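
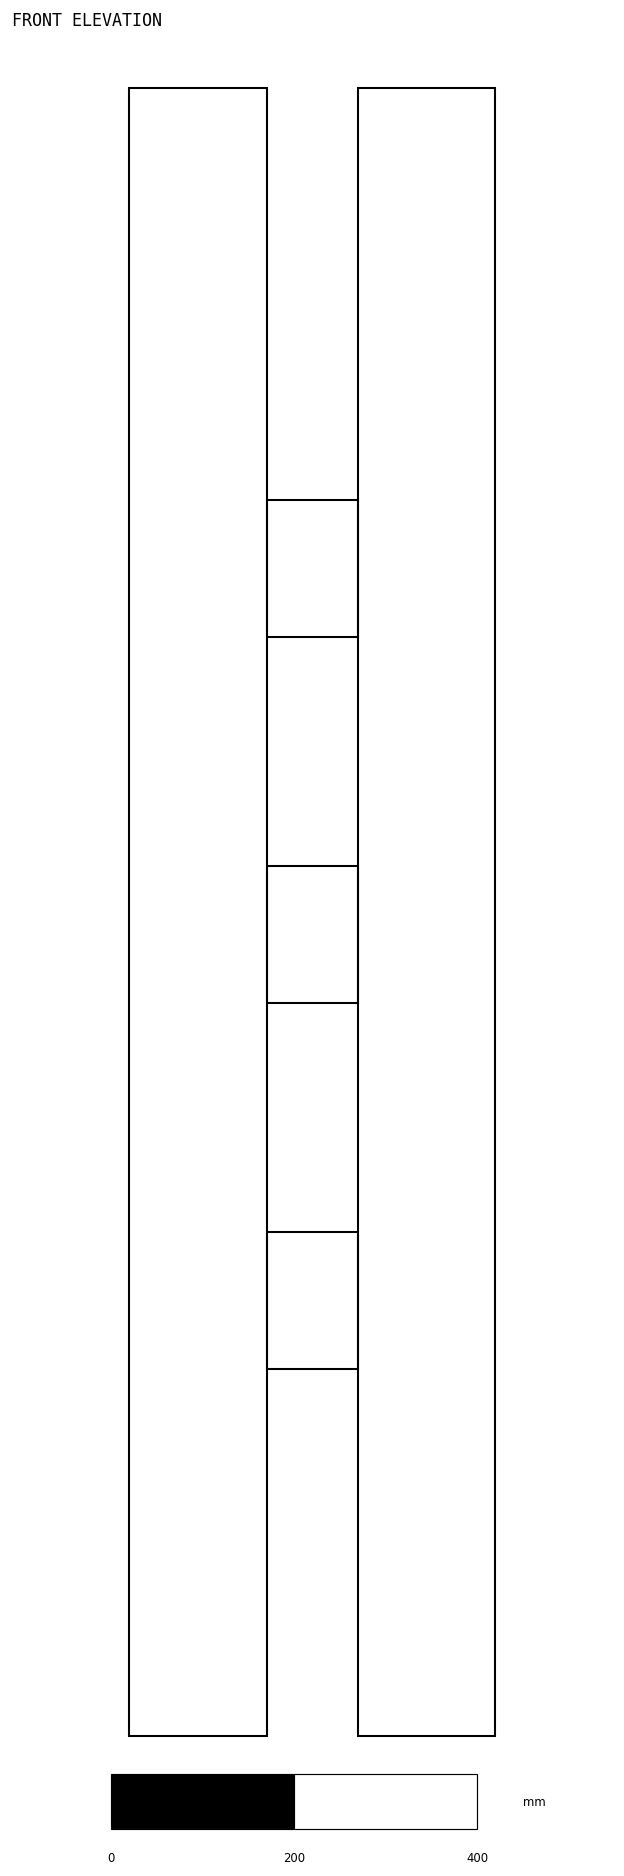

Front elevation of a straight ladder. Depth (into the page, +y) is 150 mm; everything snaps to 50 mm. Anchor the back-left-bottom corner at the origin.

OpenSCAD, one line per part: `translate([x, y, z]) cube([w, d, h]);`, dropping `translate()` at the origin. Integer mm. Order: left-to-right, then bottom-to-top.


cube([150, 150, 1800]);
translate([150, 0, 400]) cube([100, 150, 150]);
translate([150, 0, 800]) cube([100, 150, 150]);
translate([150, 0, 1200]) cube([100, 150, 150]);
translate([250, 0, 0]) cube([150, 150, 1800]);


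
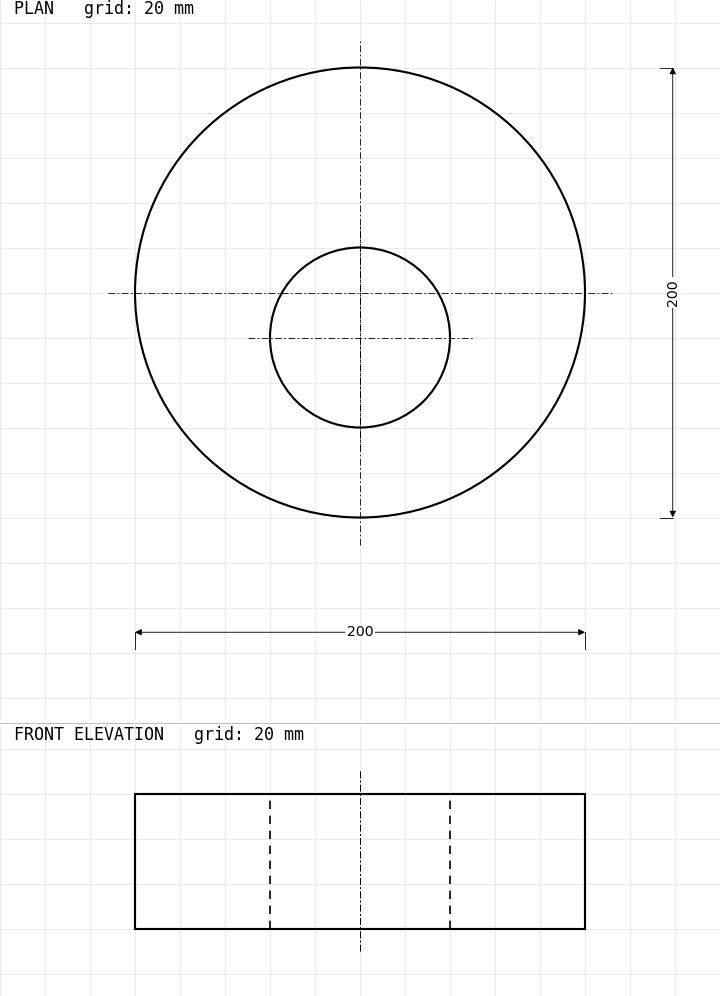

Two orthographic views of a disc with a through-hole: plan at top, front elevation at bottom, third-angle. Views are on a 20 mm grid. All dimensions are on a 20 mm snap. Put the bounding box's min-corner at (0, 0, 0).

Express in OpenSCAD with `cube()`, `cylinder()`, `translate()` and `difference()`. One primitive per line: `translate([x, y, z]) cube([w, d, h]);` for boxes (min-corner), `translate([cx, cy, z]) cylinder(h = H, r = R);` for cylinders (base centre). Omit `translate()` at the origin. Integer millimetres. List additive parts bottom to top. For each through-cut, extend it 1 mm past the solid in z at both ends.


difference() {
  translate([100, 100, 0]) cylinder(h = 60, r = 100);
  translate([100, 80, -1]) cylinder(h = 62, r = 40);
}


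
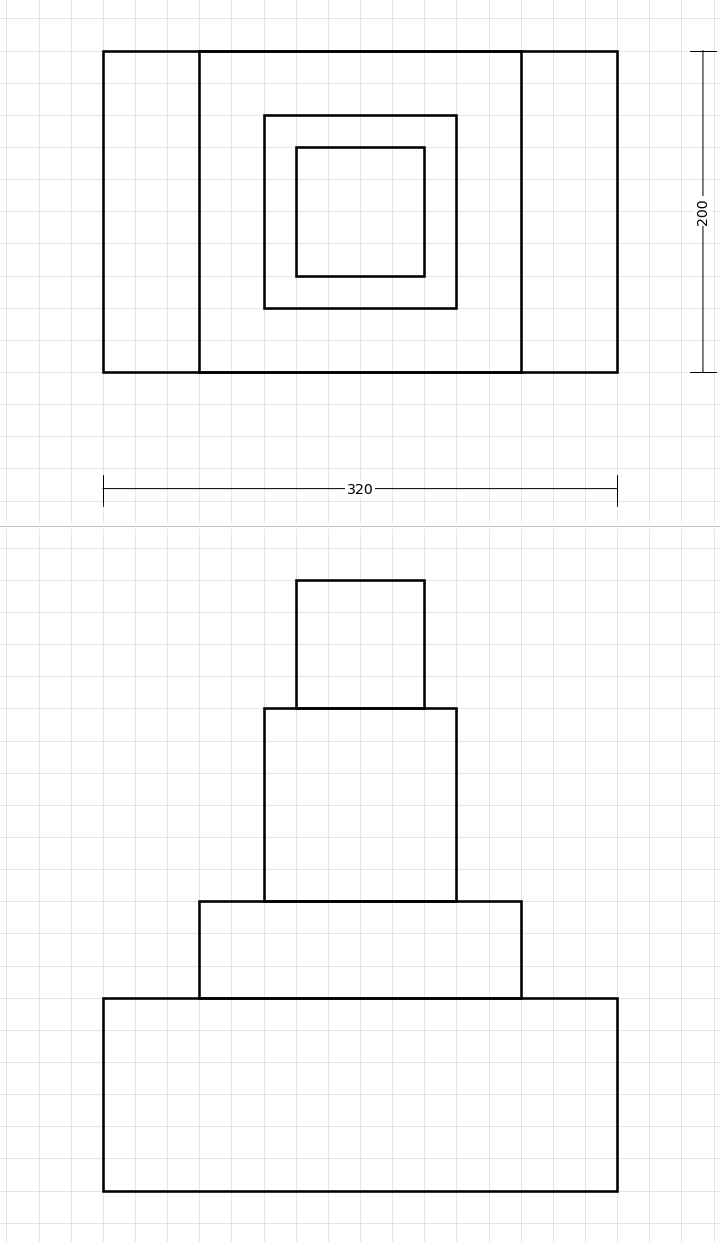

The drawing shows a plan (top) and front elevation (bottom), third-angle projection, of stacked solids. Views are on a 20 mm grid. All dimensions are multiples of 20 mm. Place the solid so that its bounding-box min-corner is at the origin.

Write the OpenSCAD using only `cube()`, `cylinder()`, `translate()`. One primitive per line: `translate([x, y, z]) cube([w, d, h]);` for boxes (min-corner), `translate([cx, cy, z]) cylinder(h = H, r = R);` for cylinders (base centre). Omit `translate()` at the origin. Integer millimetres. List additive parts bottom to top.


cube([320, 200, 120]);
translate([60, 0, 120]) cube([200, 200, 60]);
translate([100, 40, 180]) cube([120, 120, 120]);
translate([120, 60, 300]) cube([80, 80, 80]);


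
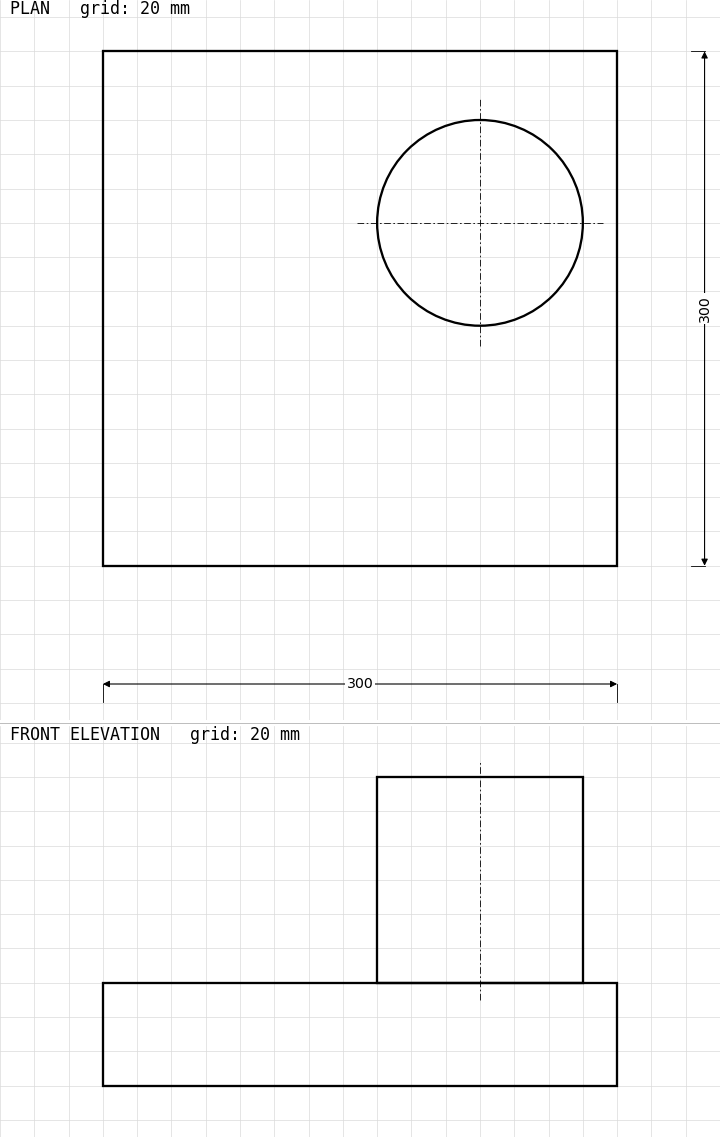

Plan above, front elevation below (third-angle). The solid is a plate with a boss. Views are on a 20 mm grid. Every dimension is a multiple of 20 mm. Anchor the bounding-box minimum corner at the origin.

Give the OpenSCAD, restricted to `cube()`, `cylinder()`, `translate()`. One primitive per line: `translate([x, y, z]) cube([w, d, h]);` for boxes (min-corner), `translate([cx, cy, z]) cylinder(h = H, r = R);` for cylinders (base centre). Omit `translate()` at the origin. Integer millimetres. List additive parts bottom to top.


cube([300, 300, 60]);
translate([220, 200, 60]) cylinder(h = 120, r = 60);


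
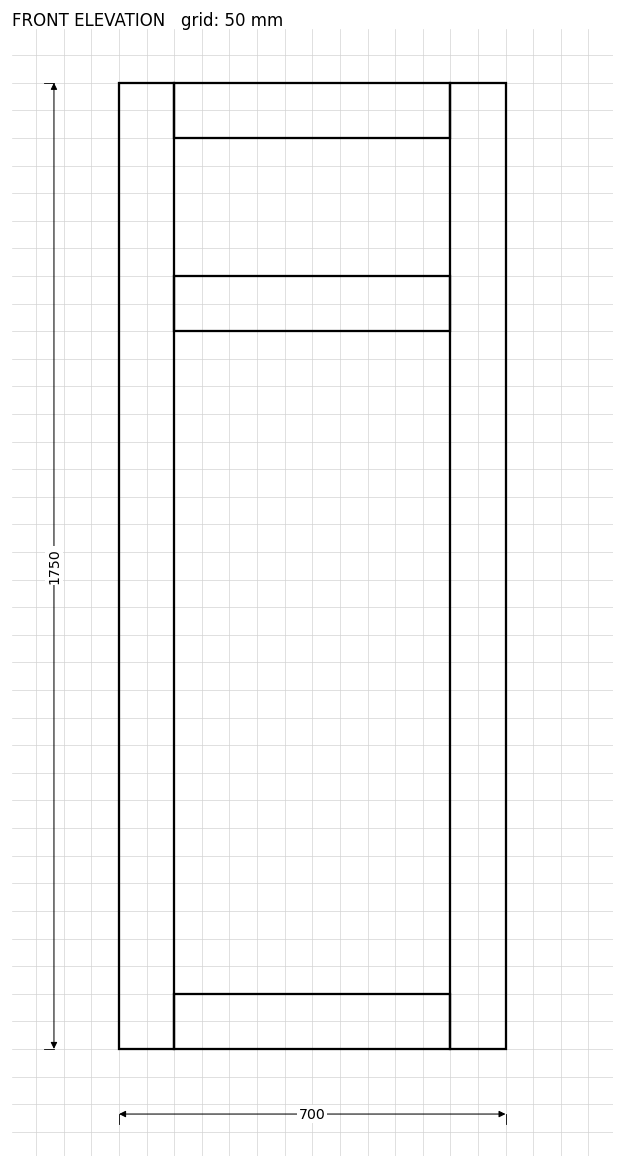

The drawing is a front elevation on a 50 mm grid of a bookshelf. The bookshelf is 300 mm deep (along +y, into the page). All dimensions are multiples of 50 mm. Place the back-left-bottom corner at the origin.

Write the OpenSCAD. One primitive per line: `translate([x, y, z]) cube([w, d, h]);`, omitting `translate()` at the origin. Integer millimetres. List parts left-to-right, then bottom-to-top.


cube([100, 300, 1750]);
translate([100, 0, 0]) cube([500, 300, 100]);
translate([100, 0, 1300]) cube([500, 300, 100]);
translate([100, 0, 1650]) cube([500, 300, 100]);
translate([600, 0, 0]) cube([100, 300, 1750]);


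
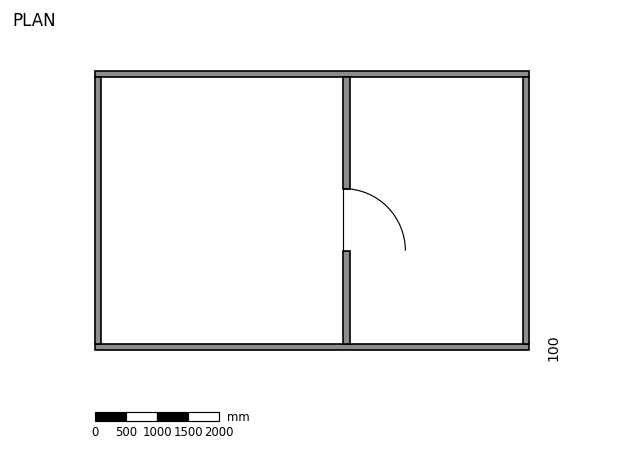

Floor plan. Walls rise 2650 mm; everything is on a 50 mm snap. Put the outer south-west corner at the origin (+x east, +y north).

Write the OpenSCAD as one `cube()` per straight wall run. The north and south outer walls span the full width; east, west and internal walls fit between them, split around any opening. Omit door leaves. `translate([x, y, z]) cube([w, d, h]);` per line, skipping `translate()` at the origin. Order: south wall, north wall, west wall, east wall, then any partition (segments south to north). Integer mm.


cube([7000, 100, 2650]);
translate([0, 4400, 0]) cube([7000, 100, 2650]);
translate([0, 100, 0]) cube([100, 4300, 2650]);
translate([6900, 100, 0]) cube([100, 4300, 2650]);
translate([4000, 100, 0]) cube([100, 1500, 2650]);
translate([4000, 2600, 0]) cube([100, 1800, 2650]);


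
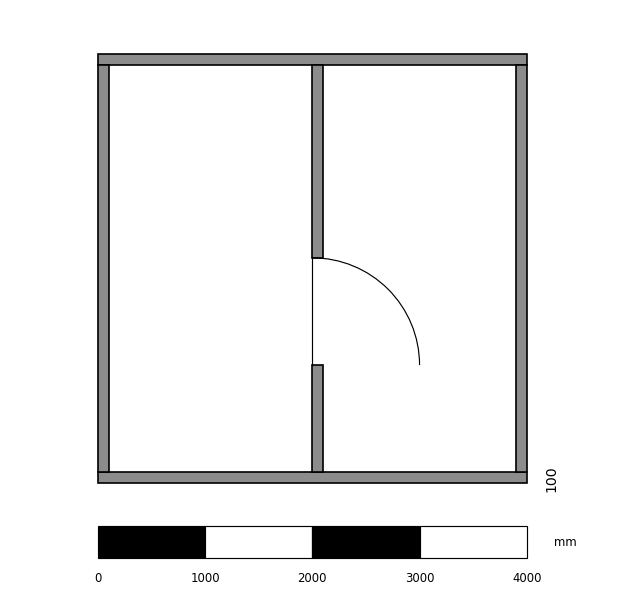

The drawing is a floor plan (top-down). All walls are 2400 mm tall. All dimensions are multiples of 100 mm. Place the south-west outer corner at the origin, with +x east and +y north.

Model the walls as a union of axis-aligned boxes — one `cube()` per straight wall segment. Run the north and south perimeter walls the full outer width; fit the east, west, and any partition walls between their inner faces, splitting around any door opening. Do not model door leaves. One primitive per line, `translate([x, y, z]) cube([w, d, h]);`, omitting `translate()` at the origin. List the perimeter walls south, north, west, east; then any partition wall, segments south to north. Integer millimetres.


cube([4000, 100, 2400]);
translate([0, 3900, 0]) cube([4000, 100, 2400]);
translate([0, 100, 0]) cube([100, 3800, 2400]);
translate([3900, 100, 0]) cube([100, 3800, 2400]);
translate([2000, 100, 0]) cube([100, 1000, 2400]);
translate([2000, 2100, 0]) cube([100, 1800, 2400]);


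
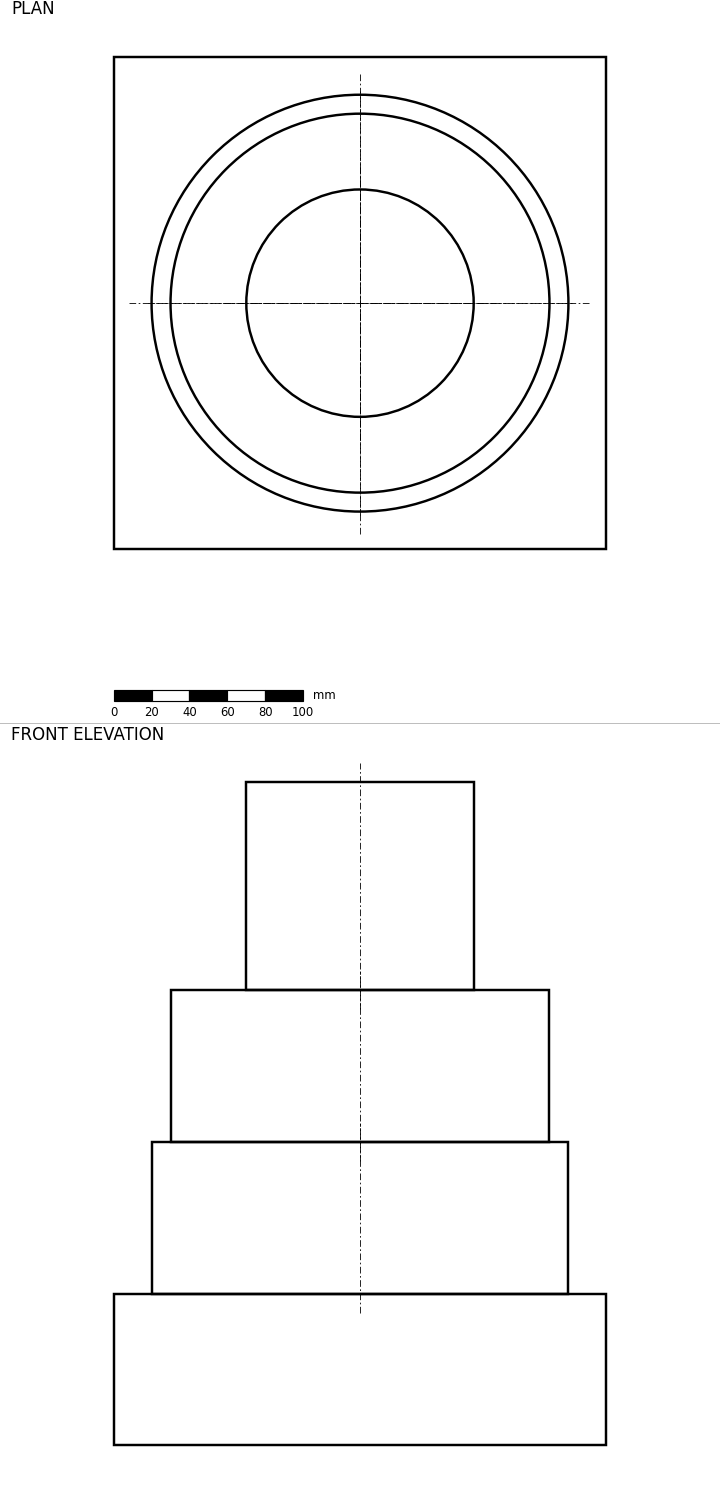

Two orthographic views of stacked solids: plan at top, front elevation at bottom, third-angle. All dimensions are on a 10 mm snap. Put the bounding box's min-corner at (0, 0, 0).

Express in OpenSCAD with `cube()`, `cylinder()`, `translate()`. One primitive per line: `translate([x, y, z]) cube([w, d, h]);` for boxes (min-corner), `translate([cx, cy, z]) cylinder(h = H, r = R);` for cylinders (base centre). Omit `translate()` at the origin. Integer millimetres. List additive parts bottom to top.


cube([260, 260, 80]);
translate([130, 130, 80]) cylinder(h = 80, r = 110);
translate([130, 130, 160]) cylinder(h = 80, r = 100);
translate([130, 130, 240]) cylinder(h = 110, r = 60);


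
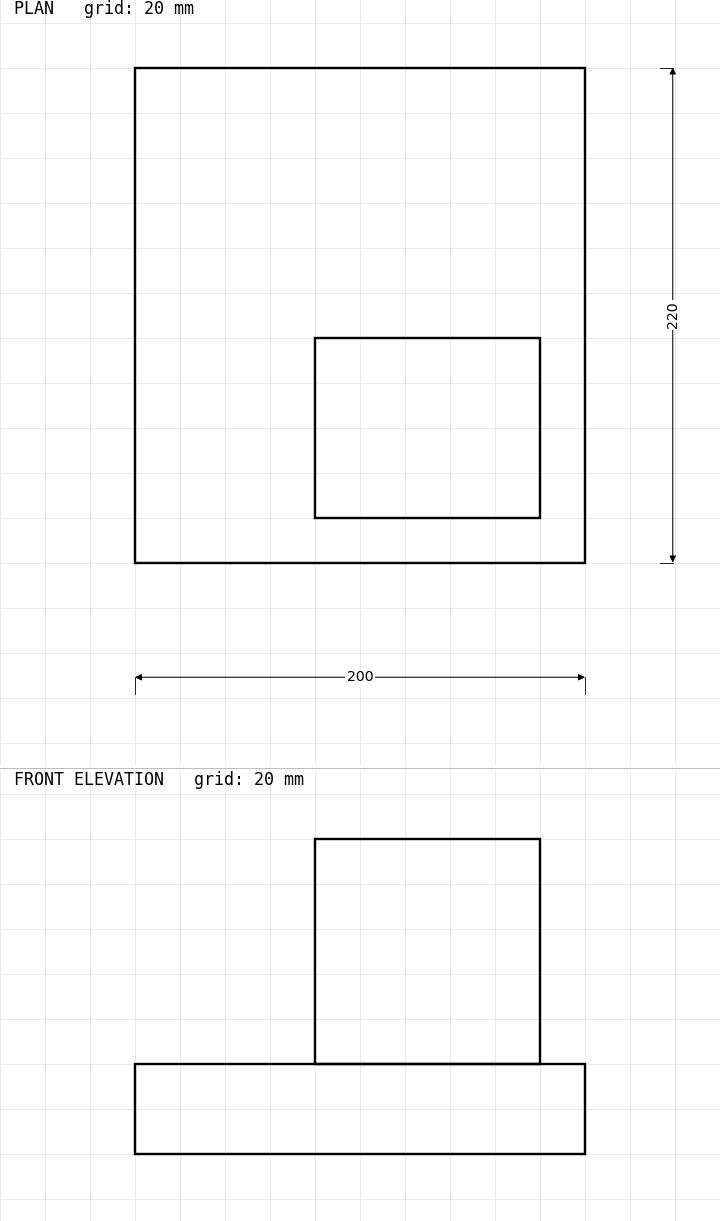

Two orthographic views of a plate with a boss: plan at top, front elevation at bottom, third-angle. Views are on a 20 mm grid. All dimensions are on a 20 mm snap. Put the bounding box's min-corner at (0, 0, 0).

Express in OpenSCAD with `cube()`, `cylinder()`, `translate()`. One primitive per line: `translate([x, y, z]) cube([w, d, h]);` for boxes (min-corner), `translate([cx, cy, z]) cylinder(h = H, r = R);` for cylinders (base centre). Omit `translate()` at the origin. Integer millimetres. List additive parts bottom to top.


cube([200, 220, 40]);
translate([80, 20, 40]) cube([100, 80, 100]);


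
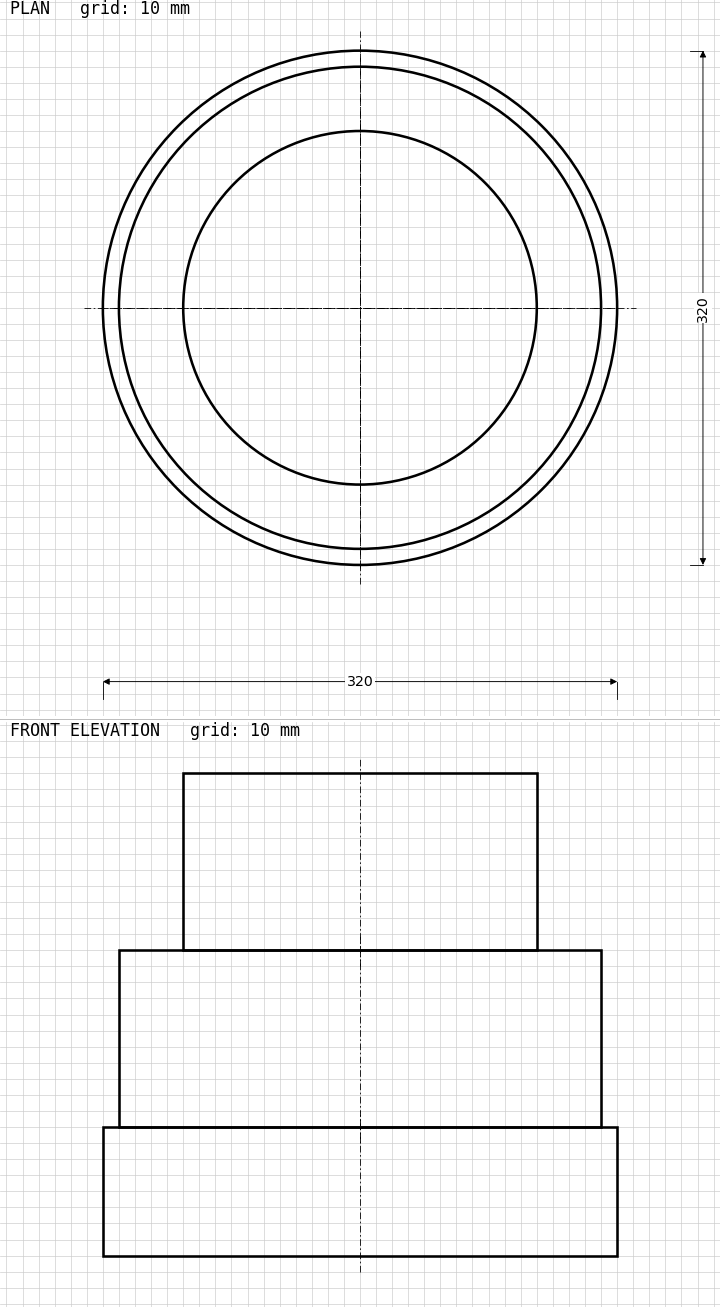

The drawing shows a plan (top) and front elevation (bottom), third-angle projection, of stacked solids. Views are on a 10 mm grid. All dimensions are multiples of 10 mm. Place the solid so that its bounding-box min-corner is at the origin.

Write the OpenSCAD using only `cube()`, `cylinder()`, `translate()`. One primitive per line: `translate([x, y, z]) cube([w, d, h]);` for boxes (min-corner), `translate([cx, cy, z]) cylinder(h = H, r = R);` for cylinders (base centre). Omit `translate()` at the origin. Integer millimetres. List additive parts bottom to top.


translate([160, 160, 0]) cylinder(h = 80, r = 160);
translate([160, 160, 80]) cylinder(h = 110, r = 150);
translate([160, 160, 190]) cylinder(h = 110, r = 110);


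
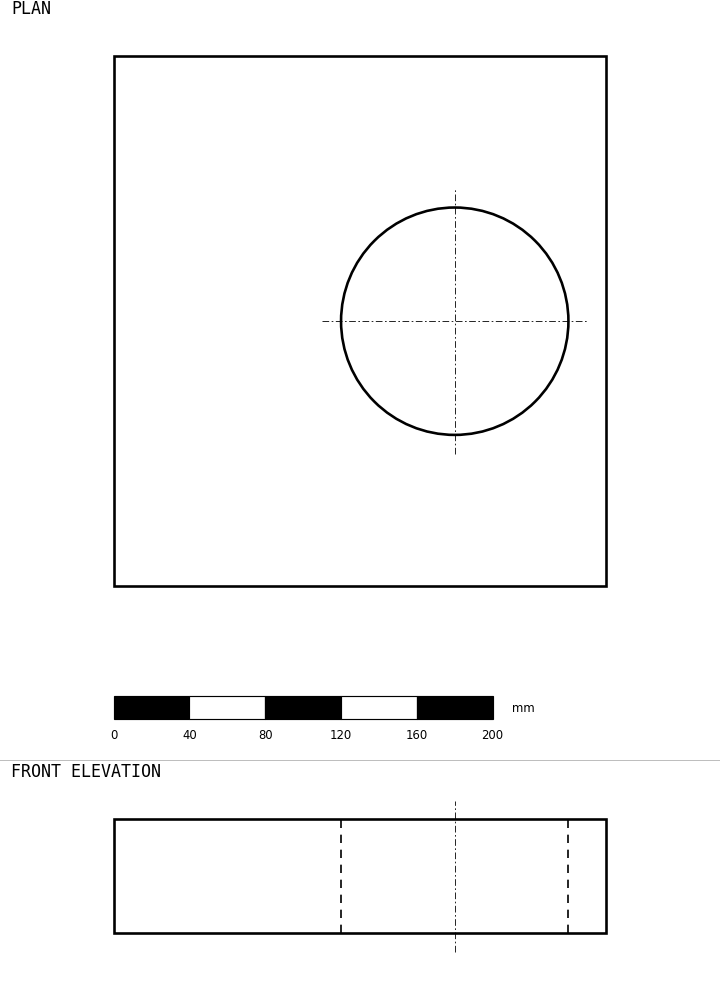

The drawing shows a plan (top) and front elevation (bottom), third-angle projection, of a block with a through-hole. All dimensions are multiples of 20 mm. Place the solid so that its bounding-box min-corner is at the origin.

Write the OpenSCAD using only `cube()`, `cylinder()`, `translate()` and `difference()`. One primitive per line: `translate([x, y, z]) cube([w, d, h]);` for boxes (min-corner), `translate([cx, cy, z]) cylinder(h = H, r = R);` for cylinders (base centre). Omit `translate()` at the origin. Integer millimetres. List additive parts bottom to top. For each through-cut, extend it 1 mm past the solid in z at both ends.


difference() {
  cube([260, 280, 60]);
  translate([180, 140, -1]) cylinder(h = 62, r = 60);
}


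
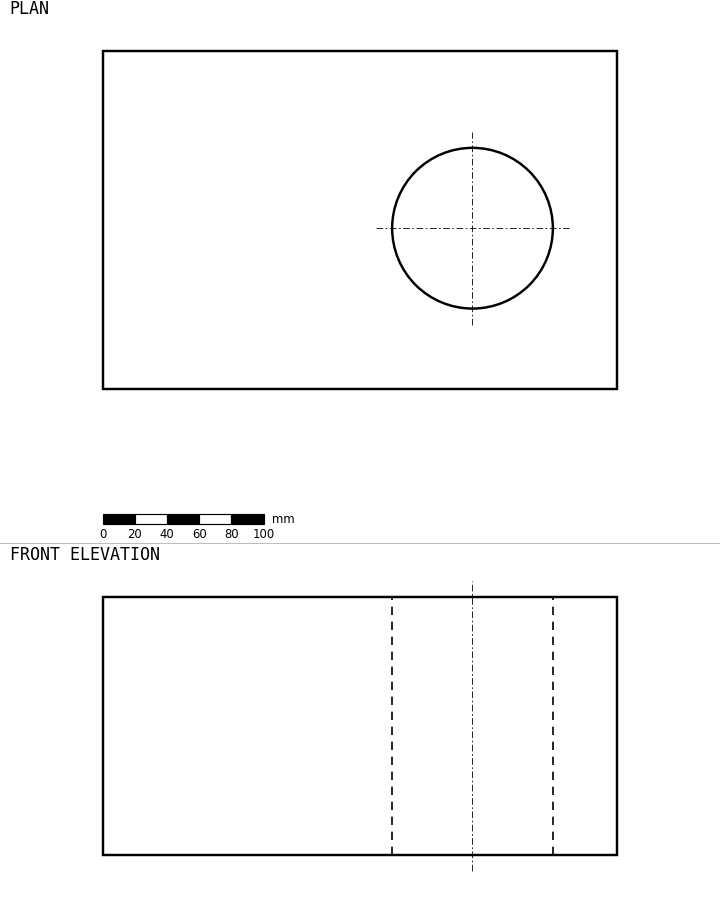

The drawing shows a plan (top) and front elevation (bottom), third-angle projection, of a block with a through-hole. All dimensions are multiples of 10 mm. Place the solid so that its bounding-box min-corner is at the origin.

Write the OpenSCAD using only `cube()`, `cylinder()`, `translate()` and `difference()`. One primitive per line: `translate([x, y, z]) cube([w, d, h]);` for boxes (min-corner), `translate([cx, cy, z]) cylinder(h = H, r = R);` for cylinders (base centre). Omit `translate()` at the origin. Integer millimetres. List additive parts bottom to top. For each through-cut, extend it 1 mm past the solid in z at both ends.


difference() {
  cube([320, 210, 160]);
  translate([230, 100, -1]) cylinder(h = 162, r = 50);
}


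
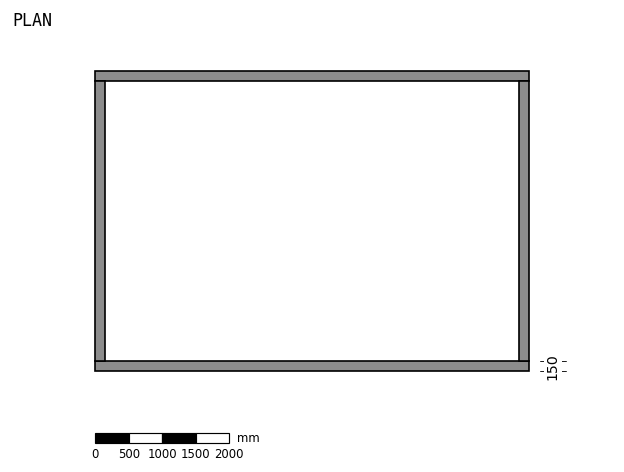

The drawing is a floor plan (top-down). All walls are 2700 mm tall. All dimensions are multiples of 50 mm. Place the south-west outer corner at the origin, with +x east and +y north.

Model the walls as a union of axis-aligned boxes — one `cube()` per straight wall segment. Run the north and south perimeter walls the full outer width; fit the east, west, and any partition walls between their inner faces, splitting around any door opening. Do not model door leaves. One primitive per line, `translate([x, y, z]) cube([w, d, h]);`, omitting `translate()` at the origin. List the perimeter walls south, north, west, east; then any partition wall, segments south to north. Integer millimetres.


cube([6500, 150, 2700]);
translate([0, 4350, 0]) cube([6500, 150, 2700]);
translate([0, 150, 0]) cube([150, 4200, 2700]);
translate([6350, 150, 0]) cube([150, 4200, 2700]);


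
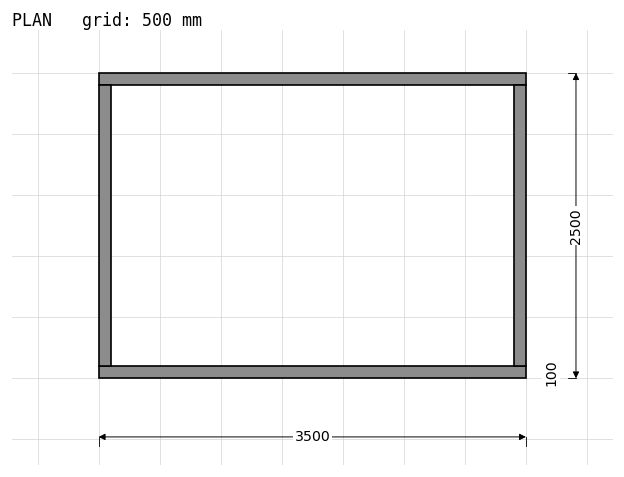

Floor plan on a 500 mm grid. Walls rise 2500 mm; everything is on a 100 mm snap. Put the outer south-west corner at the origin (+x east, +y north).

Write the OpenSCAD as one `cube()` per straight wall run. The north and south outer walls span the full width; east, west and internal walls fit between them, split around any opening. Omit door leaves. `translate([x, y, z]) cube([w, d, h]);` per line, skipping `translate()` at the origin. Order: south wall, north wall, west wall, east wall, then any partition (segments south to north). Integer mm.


cube([3500, 100, 2500]);
translate([0, 2400, 0]) cube([3500, 100, 2500]);
translate([0, 100, 0]) cube([100, 2300, 2500]);
translate([3400, 100, 0]) cube([100, 2300, 2500]);


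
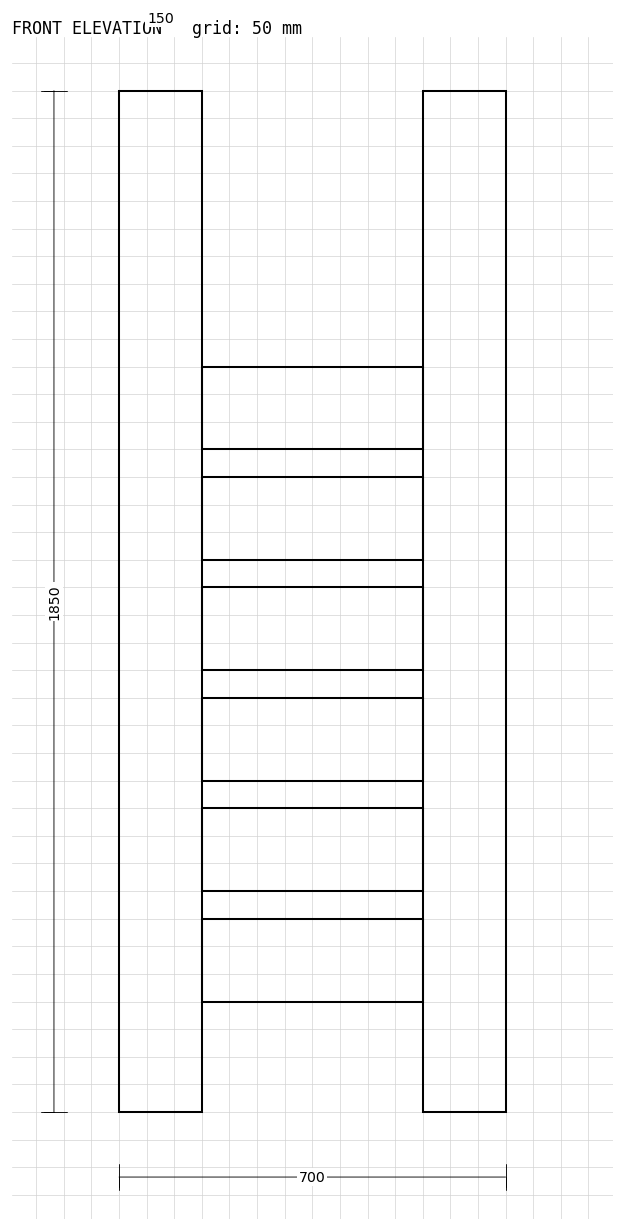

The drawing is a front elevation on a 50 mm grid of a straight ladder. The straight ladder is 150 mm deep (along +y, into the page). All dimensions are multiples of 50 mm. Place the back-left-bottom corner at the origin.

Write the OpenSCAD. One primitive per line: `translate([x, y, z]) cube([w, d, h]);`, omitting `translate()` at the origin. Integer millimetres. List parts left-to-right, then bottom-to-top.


cube([150, 150, 1850]);
translate([150, 0, 200]) cube([400, 150, 150]);
translate([150, 0, 400]) cube([400, 150, 150]);
translate([150, 0, 600]) cube([400, 150, 150]);
translate([150, 0, 800]) cube([400, 150, 150]);
translate([150, 0, 1000]) cube([400, 150, 150]);
translate([150, 0, 1200]) cube([400, 150, 150]);
translate([550, 0, 0]) cube([150, 150, 1850]);


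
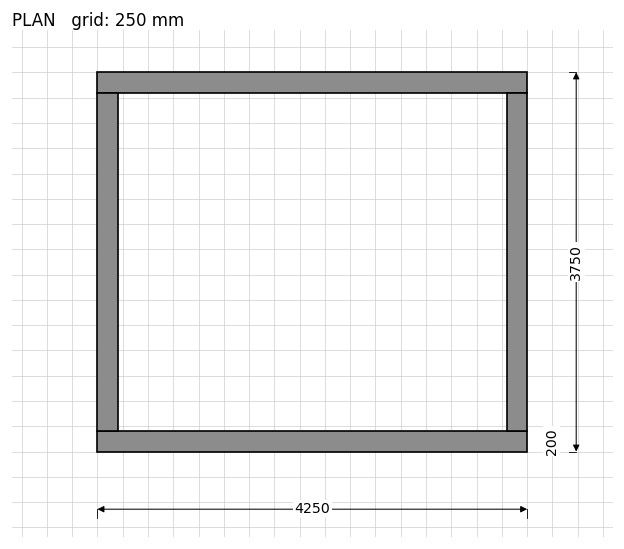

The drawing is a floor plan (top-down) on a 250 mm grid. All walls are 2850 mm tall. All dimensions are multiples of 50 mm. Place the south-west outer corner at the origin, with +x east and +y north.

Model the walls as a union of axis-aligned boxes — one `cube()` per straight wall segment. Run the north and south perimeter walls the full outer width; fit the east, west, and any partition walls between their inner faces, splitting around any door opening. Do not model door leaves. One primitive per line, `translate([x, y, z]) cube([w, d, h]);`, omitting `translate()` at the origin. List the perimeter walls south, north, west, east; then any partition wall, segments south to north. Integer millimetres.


cube([4250, 200, 2850]);
translate([0, 3550, 0]) cube([4250, 200, 2850]);
translate([0, 200, 0]) cube([200, 3350, 2850]);
translate([4050, 200, 0]) cube([200, 3350, 2850]);


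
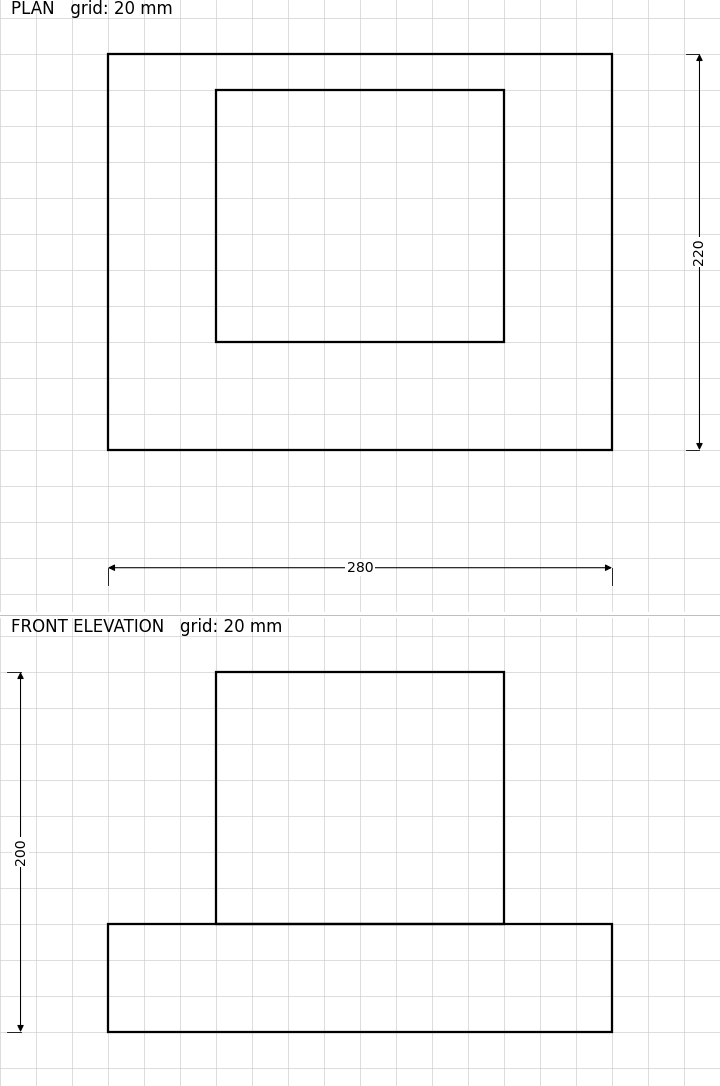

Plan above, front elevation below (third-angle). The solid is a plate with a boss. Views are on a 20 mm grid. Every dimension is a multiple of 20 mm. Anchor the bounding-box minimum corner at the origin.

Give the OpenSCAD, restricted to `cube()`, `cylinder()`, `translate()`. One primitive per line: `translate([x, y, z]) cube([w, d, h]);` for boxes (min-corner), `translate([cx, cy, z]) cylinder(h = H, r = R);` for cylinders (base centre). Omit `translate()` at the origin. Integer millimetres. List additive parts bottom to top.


cube([280, 220, 60]);
translate([60, 60, 60]) cube([160, 140, 140]);


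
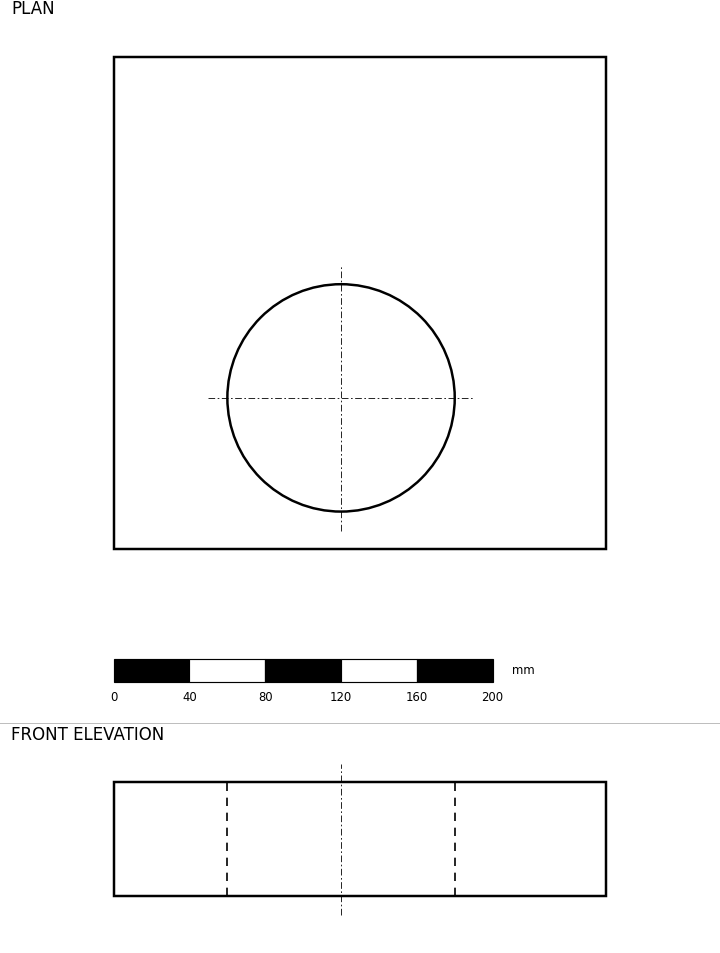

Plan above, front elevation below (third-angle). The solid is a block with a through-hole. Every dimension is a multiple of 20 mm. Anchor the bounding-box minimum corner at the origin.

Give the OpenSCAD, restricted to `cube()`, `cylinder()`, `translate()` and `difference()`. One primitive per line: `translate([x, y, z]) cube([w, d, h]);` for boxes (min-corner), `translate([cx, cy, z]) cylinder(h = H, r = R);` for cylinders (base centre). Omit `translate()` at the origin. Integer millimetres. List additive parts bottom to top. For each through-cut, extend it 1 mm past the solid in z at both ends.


difference() {
  cube([260, 260, 60]);
  translate([120, 80, -1]) cylinder(h = 62, r = 60);
}


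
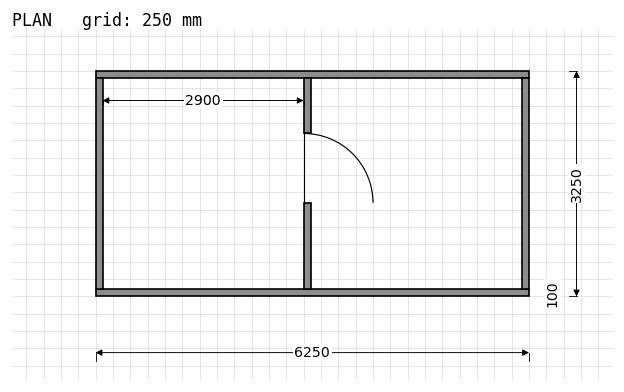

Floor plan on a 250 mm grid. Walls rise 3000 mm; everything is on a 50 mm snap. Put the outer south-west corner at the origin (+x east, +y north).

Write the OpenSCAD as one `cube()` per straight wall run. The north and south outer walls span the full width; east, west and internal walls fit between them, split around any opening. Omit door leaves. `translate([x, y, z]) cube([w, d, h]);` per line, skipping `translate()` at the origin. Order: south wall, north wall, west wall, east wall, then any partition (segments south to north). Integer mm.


cube([6250, 100, 3000]);
translate([0, 3150, 0]) cube([6250, 100, 3000]);
translate([0, 100, 0]) cube([100, 3050, 3000]);
translate([6150, 100, 0]) cube([100, 3050, 3000]);
translate([3000, 100, 0]) cube([100, 1250, 3000]);
translate([3000, 2350, 0]) cube([100, 800, 3000]);


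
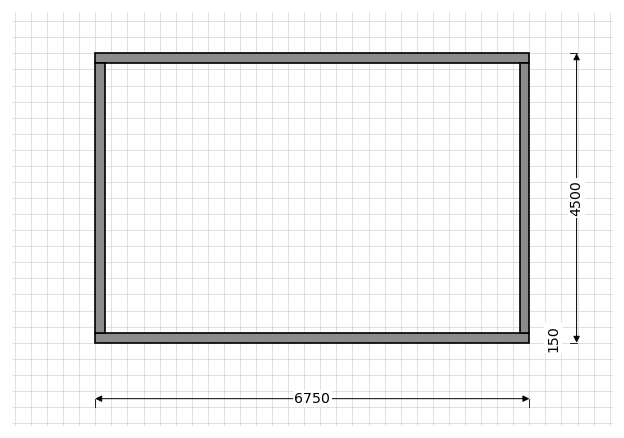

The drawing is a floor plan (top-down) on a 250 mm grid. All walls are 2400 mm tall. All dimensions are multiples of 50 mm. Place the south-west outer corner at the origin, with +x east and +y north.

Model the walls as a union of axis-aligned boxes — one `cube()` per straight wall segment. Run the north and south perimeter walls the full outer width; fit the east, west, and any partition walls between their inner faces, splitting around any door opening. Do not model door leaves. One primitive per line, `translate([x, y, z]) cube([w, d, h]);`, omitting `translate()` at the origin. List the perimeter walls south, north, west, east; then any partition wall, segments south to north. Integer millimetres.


cube([6750, 150, 2400]);
translate([0, 4350, 0]) cube([6750, 150, 2400]);
translate([0, 150, 0]) cube([150, 4200, 2400]);
translate([6600, 150, 0]) cube([150, 4200, 2400]);


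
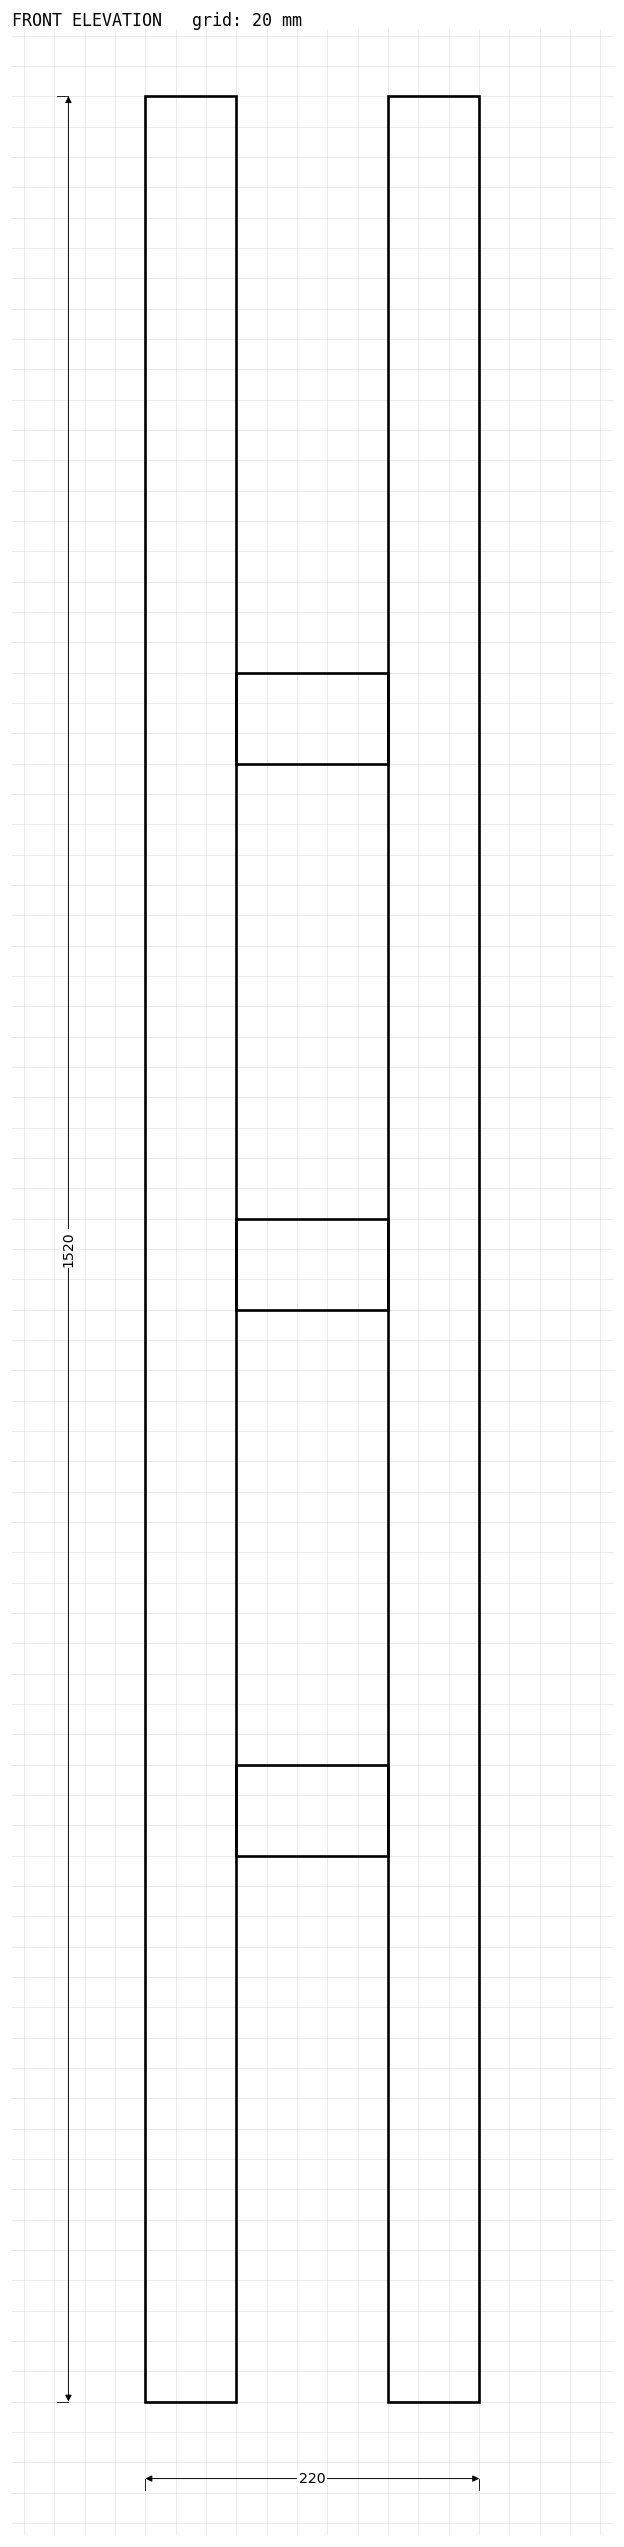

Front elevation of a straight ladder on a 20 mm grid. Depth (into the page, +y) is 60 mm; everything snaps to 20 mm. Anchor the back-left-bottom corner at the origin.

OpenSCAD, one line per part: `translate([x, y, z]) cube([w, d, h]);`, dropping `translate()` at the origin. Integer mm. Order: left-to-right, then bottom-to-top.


cube([60, 60, 1520]);
translate([60, 0, 360]) cube([100, 60, 60]);
translate([60, 0, 720]) cube([100, 60, 60]);
translate([60, 0, 1080]) cube([100, 60, 60]);
translate([160, 0, 0]) cube([60, 60, 1520]);


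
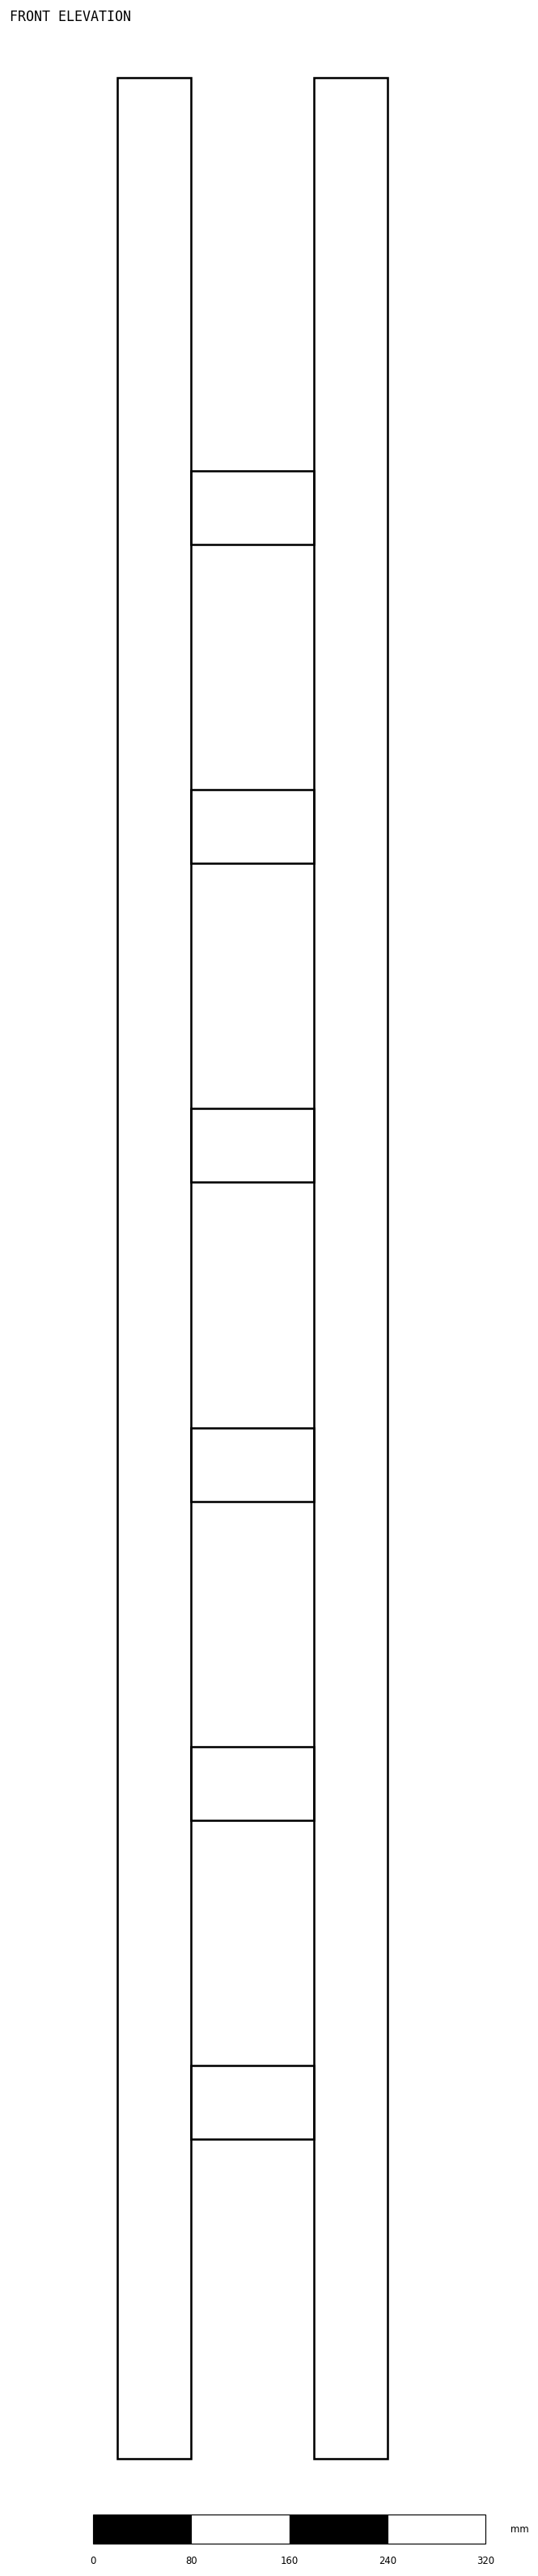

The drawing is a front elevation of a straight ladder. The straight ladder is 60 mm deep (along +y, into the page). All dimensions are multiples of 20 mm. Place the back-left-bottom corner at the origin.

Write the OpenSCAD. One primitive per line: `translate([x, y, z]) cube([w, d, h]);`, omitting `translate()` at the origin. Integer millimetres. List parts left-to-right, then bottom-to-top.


cube([60, 60, 1940]);
translate([60, 0, 260]) cube([100, 60, 60]);
translate([60, 0, 520]) cube([100, 60, 60]);
translate([60, 0, 780]) cube([100, 60, 60]);
translate([60, 0, 1040]) cube([100, 60, 60]);
translate([60, 0, 1300]) cube([100, 60, 60]);
translate([60, 0, 1560]) cube([100, 60, 60]);
translate([160, 0, 0]) cube([60, 60, 1940]);


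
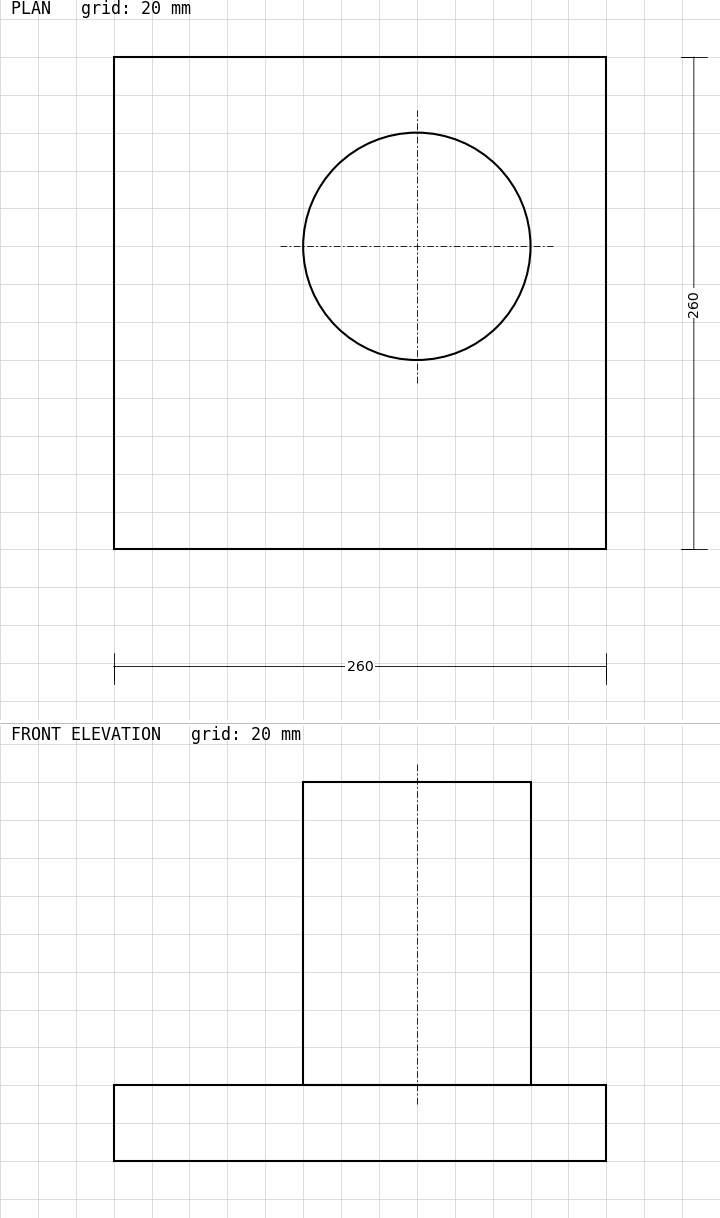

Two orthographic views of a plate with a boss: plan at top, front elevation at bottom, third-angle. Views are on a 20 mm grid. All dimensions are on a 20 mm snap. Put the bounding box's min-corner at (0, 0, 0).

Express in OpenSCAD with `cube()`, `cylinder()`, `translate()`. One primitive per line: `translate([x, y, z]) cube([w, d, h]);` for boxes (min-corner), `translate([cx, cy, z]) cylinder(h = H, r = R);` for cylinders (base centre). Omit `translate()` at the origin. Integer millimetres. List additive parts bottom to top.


cube([260, 260, 40]);
translate([160, 160, 40]) cylinder(h = 160, r = 60);


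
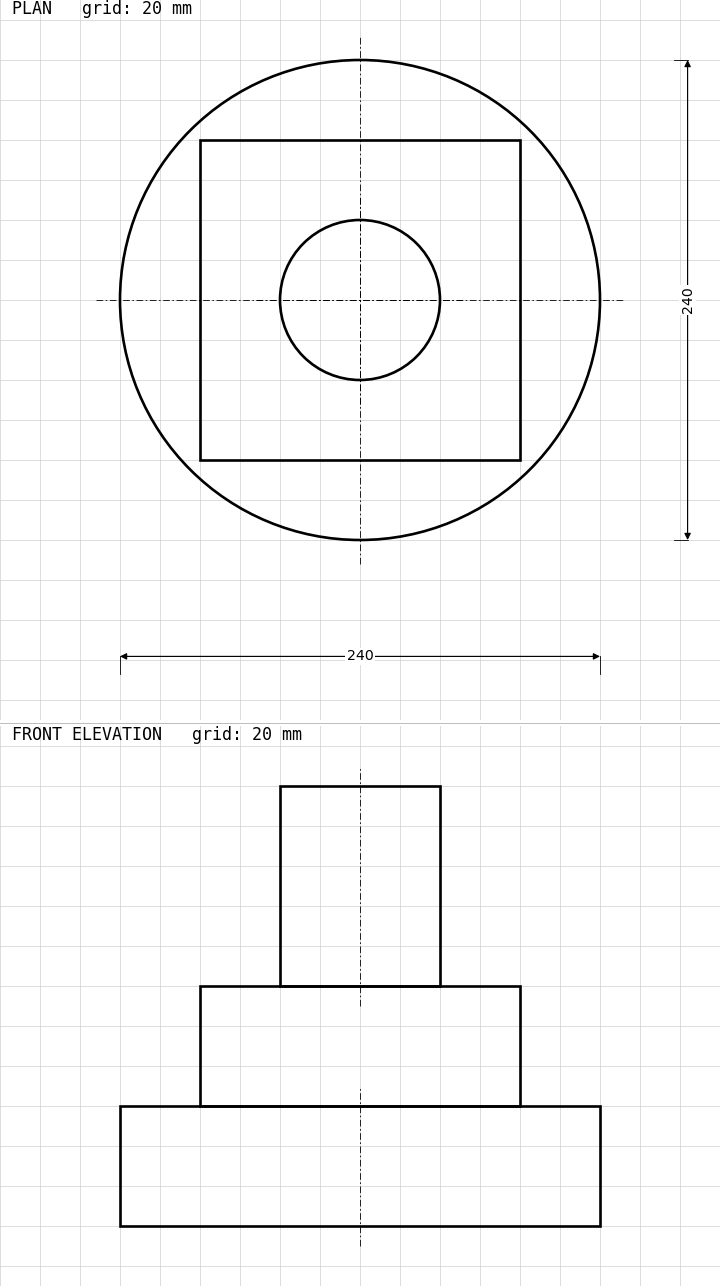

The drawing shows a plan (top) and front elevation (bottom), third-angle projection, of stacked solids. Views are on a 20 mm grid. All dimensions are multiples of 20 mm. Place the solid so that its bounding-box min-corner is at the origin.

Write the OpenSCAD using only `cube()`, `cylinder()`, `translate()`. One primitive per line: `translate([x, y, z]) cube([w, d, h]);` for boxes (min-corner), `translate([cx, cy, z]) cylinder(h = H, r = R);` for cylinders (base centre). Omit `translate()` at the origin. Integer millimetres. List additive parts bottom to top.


translate([120, 120, 0]) cylinder(h = 60, r = 120);
translate([40, 40, 60]) cube([160, 160, 60]);
translate([120, 120, 120]) cylinder(h = 100, r = 40);


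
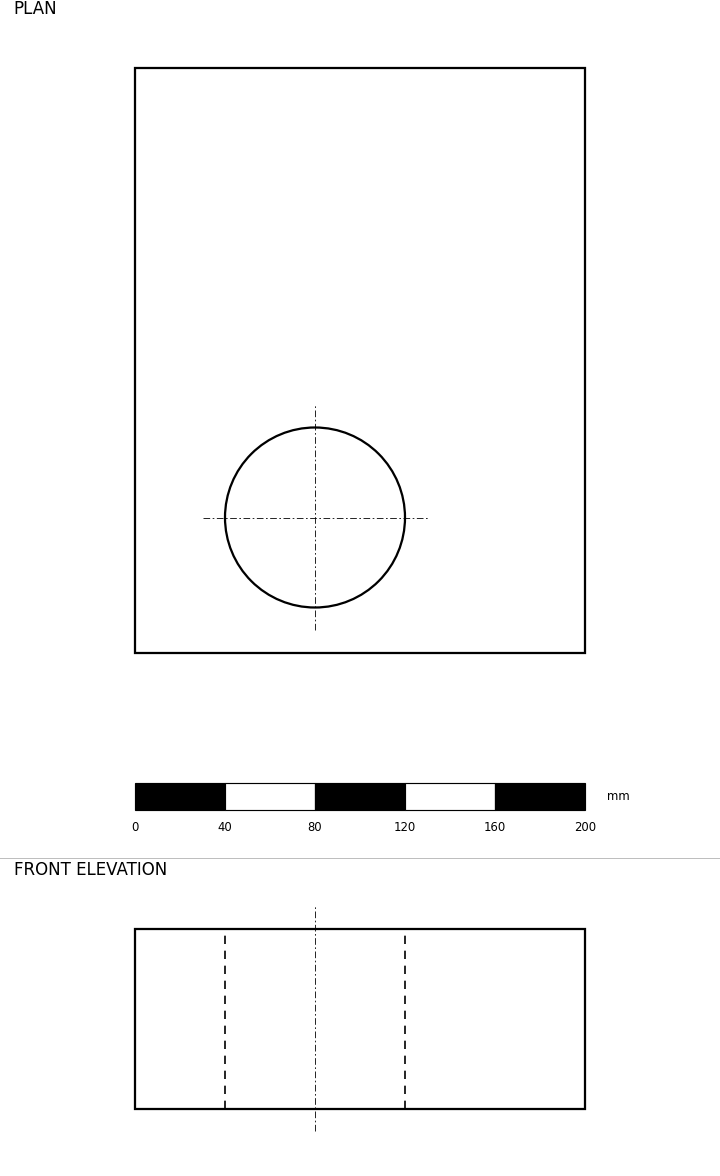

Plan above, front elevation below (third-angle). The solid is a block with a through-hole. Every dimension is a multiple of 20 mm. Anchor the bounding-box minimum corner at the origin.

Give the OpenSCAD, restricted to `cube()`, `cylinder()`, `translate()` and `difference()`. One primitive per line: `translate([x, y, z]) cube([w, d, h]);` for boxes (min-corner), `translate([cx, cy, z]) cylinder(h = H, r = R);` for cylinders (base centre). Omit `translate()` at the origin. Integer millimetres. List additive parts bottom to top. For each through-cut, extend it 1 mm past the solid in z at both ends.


difference() {
  cube([200, 260, 80]);
  translate([80, 60, -1]) cylinder(h = 82, r = 40);
}


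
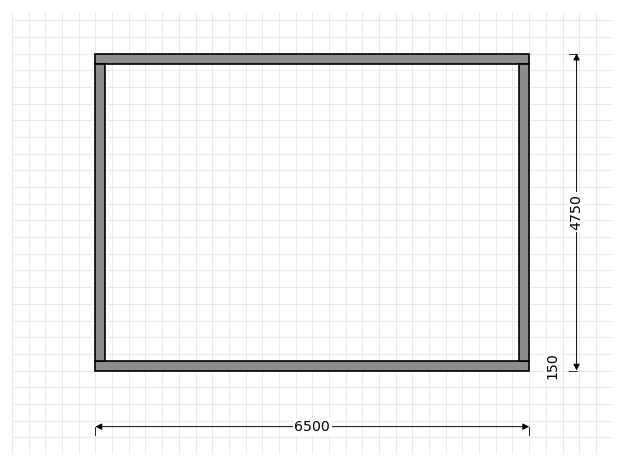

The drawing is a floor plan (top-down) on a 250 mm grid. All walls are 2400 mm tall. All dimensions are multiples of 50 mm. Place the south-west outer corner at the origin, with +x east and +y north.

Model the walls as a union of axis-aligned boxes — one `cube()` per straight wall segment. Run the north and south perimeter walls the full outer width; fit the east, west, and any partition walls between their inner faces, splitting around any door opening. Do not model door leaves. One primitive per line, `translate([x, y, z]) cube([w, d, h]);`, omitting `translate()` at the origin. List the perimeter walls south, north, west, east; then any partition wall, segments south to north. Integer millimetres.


cube([6500, 150, 2400]);
translate([0, 4600, 0]) cube([6500, 150, 2400]);
translate([0, 150, 0]) cube([150, 4450, 2400]);
translate([6350, 150, 0]) cube([150, 4450, 2400]);


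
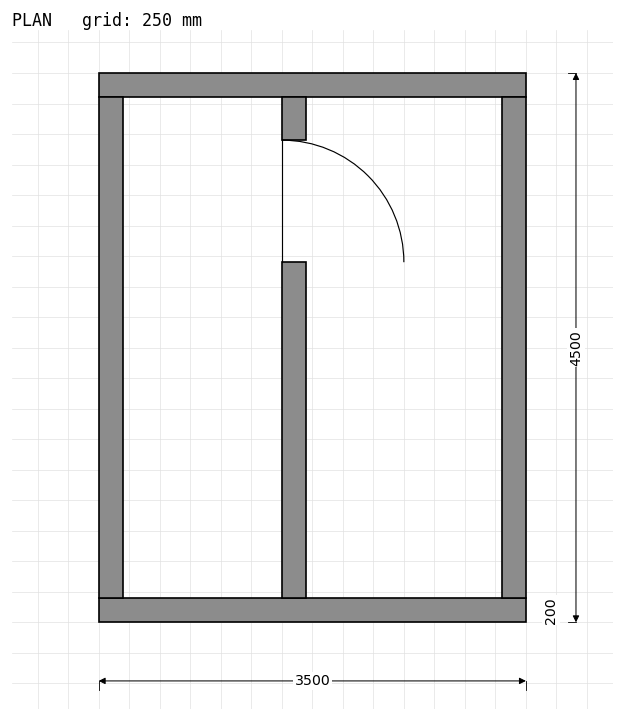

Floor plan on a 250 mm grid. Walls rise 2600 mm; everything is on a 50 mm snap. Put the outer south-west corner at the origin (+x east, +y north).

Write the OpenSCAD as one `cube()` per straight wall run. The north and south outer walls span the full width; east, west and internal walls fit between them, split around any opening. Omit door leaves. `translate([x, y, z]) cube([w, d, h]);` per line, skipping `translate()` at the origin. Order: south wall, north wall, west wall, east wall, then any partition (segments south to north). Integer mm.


cube([3500, 200, 2600]);
translate([0, 4300, 0]) cube([3500, 200, 2600]);
translate([0, 200, 0]) cube([200, 4100, 2600]);
translate([3300, 200, 0]) cube([200, 4100, 2600]);
translate([1500, 200, 0]) cube([200, 2750, 2600]);
translate([1500, 3950, 0]) cube([200, 350, 2600]);


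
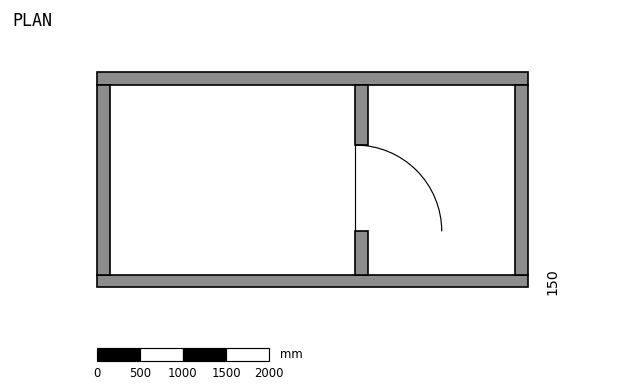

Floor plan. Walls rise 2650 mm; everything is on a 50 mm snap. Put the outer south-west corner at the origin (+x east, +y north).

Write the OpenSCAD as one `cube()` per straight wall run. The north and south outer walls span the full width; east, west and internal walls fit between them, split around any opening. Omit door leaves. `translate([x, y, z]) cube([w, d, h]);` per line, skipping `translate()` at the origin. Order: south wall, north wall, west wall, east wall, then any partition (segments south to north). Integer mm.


cube([5000, 150, 2650]);
translate([0, 2350, 0]) cube([5000, 150, 2650]);
translate([0, 150, 0]) cube([150, 2200, 2650]);
translate([4850, 150, 0]) cube([150, 2200, 2650]);
translate([3000, 150, 0]) cube([150, 500, 2650]);
translate([3000, 1650, 0]) cube([150, 700, 2650]);


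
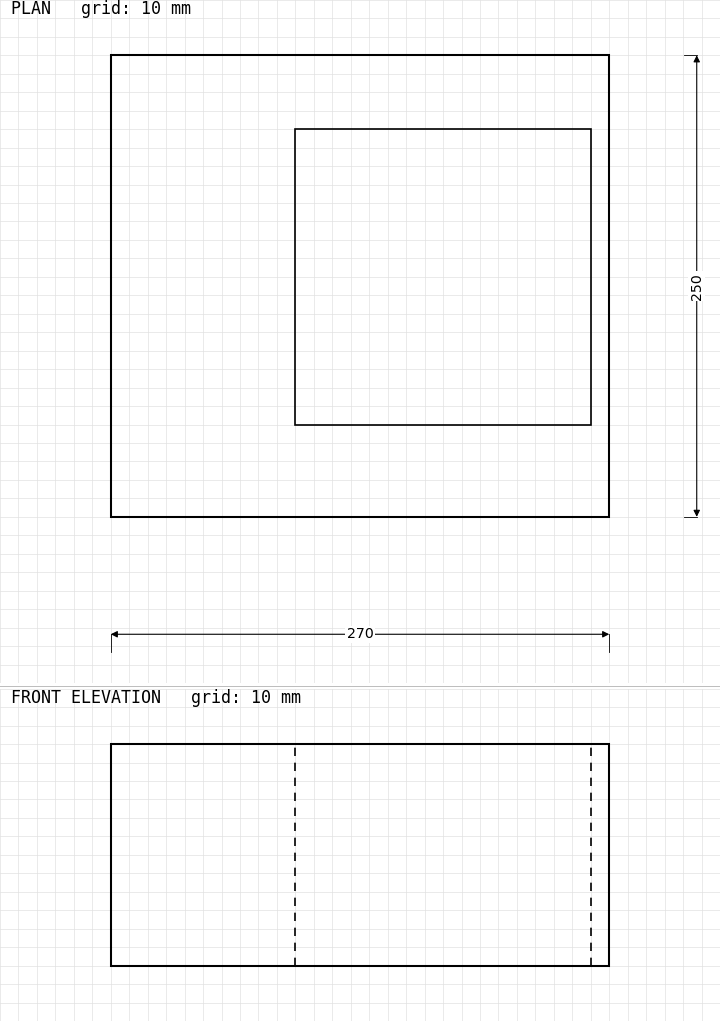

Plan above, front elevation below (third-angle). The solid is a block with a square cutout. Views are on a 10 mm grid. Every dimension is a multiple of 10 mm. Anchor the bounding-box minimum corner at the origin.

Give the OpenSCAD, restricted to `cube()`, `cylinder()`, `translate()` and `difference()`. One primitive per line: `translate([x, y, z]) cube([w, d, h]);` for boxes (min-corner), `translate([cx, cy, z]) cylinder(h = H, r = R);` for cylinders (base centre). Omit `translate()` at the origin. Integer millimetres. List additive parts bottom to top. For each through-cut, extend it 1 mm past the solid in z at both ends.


difference() {
  cube([270, 250, 120]);
  translate([100, 50, -1]) cube([160, 160, 122]);
}


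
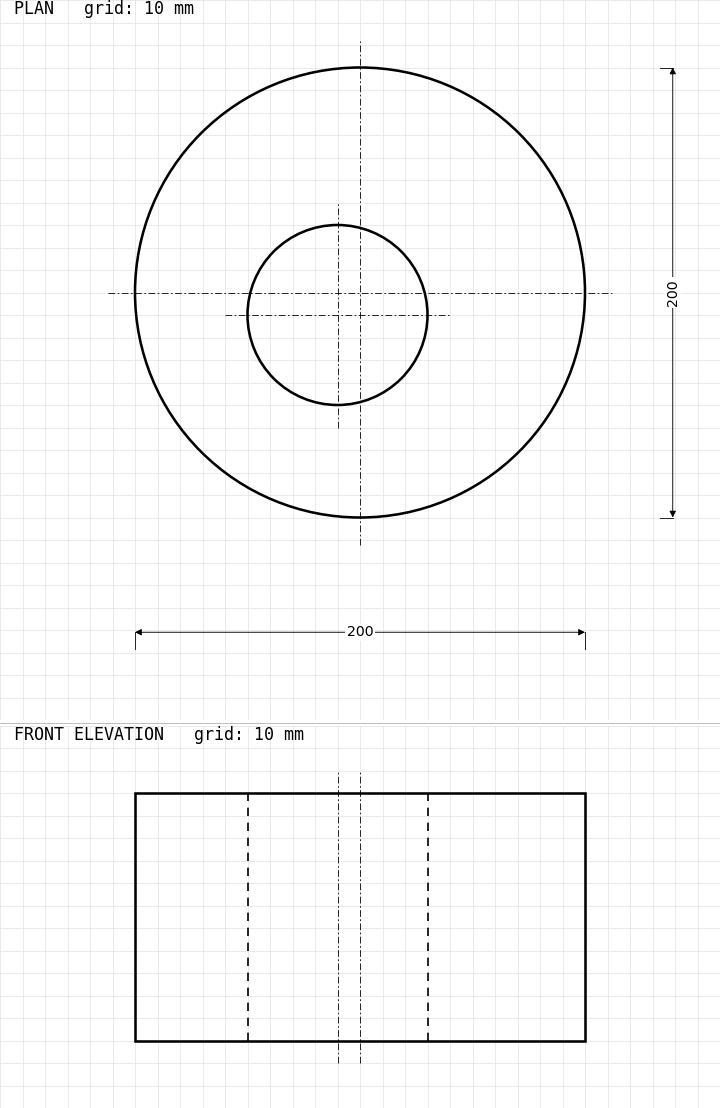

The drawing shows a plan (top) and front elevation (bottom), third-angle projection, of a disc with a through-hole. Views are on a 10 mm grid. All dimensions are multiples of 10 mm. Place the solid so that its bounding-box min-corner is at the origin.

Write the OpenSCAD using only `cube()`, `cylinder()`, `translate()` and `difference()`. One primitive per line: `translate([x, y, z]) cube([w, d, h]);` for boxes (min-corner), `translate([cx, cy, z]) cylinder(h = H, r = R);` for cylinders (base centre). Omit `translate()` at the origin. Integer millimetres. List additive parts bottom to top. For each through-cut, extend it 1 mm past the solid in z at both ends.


difference() {
  translate([100, 100, 0]) cylinder(h = 110, r = 100);
  translate([90, 90, -1]) cylinder(h = 112, r = 40);
}


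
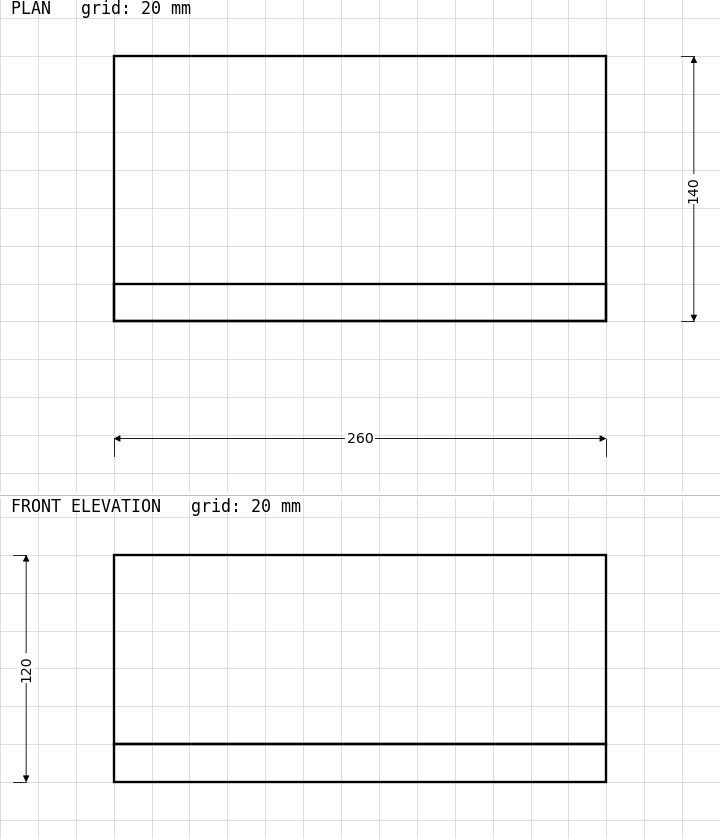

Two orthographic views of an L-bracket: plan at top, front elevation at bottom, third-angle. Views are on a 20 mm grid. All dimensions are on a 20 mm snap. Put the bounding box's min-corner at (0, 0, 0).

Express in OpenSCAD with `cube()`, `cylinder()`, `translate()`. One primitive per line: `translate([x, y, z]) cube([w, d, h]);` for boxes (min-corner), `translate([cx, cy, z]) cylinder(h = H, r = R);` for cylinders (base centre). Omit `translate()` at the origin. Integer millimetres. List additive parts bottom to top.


cube([260, 140, 20]);
translate([0, 0, 20]) cube([260, 20, 100]);


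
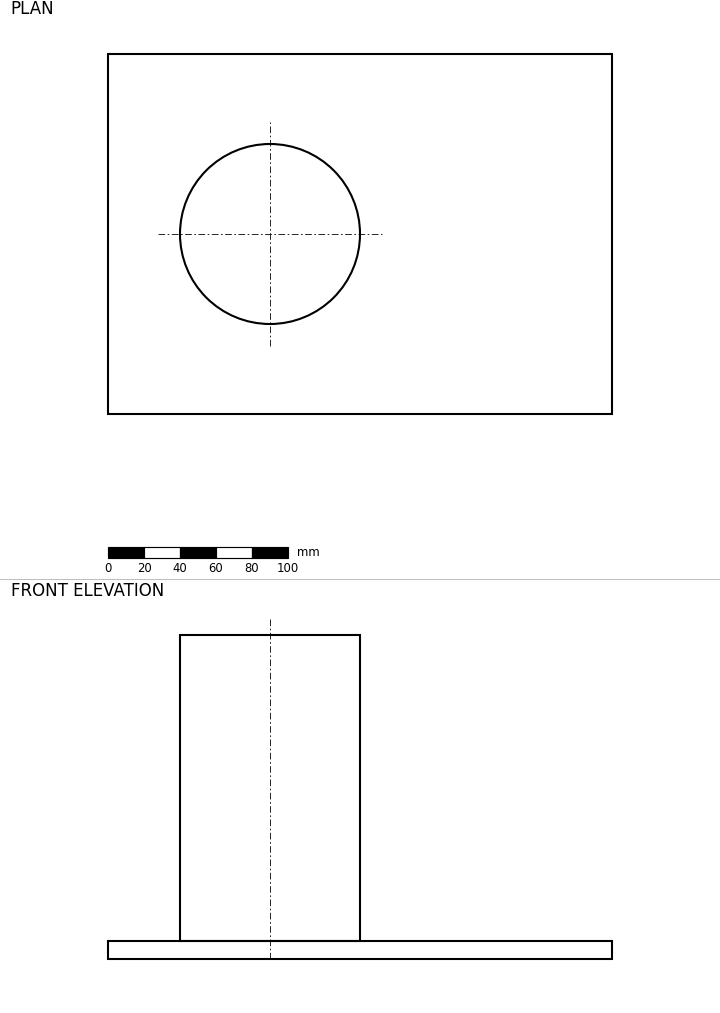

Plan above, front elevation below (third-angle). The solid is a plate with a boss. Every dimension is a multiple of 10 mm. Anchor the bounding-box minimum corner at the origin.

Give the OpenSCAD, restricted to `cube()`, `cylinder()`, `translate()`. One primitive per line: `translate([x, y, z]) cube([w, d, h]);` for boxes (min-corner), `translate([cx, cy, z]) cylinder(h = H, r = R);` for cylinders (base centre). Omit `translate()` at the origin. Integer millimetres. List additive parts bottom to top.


cube([280, 200, 10]);
translate([90, 100, 10]) cylinder(h = 170, r = 50);


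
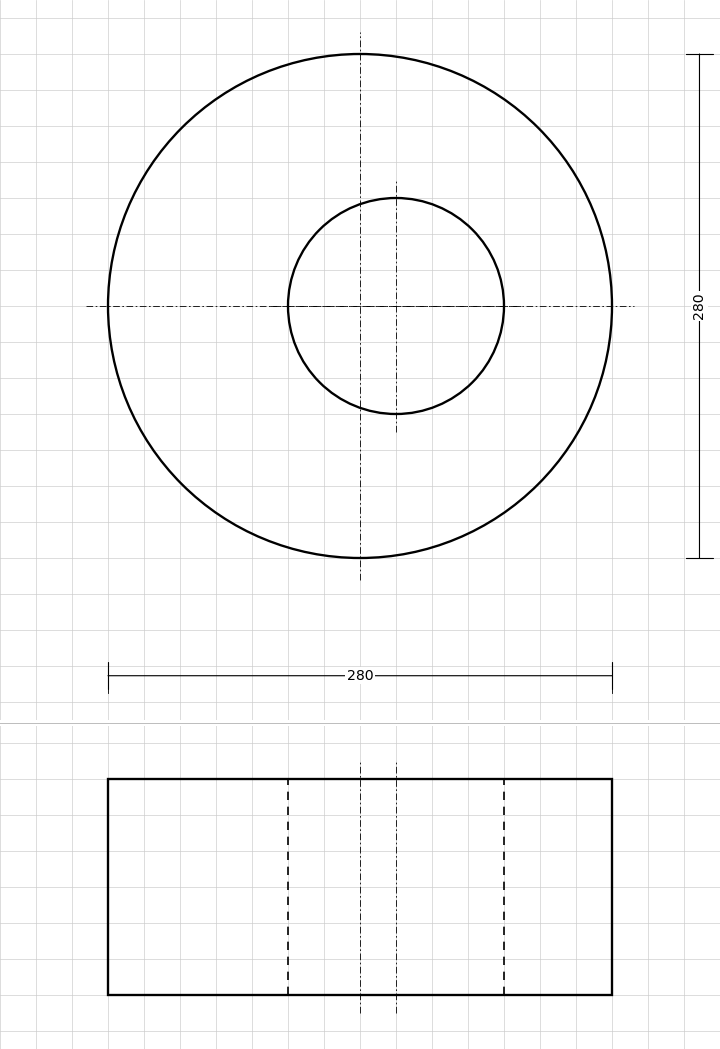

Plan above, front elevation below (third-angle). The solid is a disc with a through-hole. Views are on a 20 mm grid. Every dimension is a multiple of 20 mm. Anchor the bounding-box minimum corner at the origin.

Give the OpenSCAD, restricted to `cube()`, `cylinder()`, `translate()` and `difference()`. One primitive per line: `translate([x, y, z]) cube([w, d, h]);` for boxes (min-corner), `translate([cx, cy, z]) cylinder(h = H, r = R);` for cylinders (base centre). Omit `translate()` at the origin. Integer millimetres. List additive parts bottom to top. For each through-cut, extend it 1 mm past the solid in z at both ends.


difference() {
  translate([140, 140, 0]) cylinder(h = 120, r = 140);
  translate([160, 140, -1]) cylinder(h = 122, r = 60);
}
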